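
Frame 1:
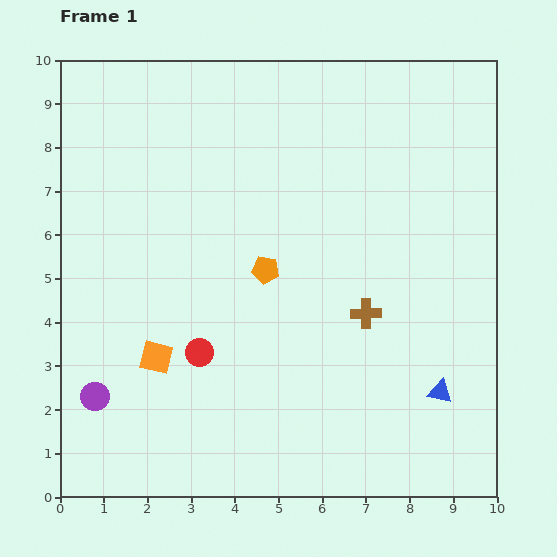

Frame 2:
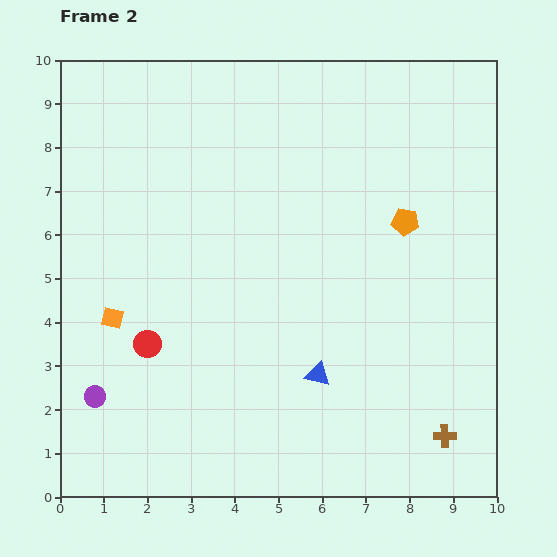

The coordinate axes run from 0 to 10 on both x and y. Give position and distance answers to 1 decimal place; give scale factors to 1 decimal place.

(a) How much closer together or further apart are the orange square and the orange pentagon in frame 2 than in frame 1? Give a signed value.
+3.9

Distance in frame 1: 3.2. Distance in frame 2: 7.1.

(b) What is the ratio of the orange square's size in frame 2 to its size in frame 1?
0.7×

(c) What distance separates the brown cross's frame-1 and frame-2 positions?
3.3

The brown cross moved from (7.0, 4.2) to (8.8, 1.4), a distance of √(1.8² + 2.8²) ≈ 3.3.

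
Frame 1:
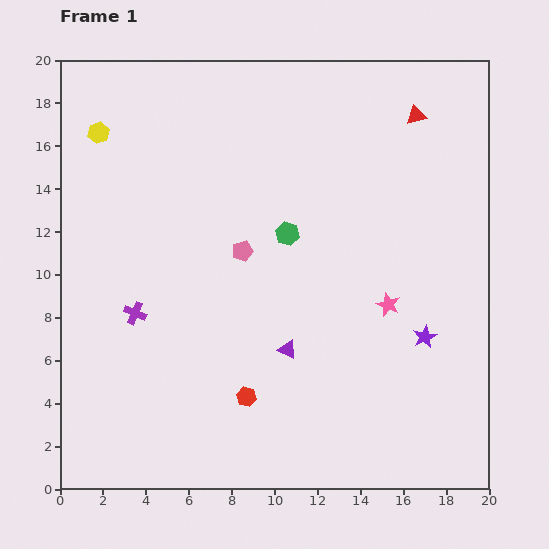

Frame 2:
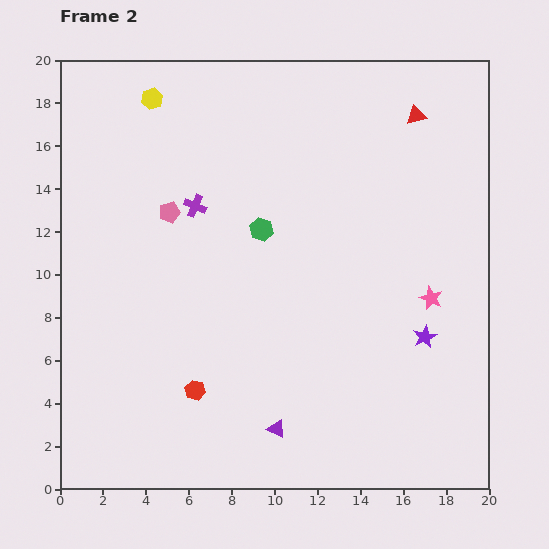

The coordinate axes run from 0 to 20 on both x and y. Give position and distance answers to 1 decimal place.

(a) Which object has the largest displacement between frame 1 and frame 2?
the purple cross

(moved 5.7; next 3.8)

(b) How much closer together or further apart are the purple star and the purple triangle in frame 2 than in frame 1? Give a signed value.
+1.7

Distance in frame 1: 6.4. Distance in frame 2: 8.1.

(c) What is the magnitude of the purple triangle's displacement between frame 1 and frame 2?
3.7

The purple triangle moved from (10.6, 6.5) to (10.1, 2.8), a distance of √(0.5² + 3.7²) ≈ 3.7.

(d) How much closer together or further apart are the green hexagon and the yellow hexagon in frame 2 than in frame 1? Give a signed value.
-2.0

Distance in frame 1: 10.0. Distance in frame 2: 8.0.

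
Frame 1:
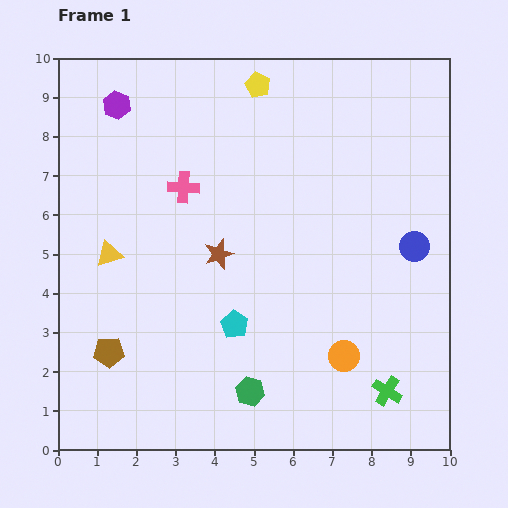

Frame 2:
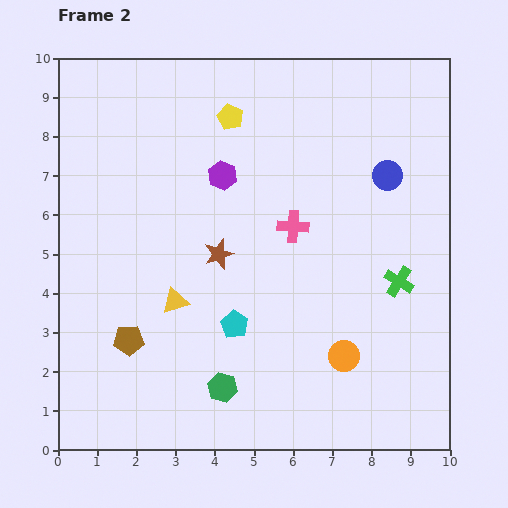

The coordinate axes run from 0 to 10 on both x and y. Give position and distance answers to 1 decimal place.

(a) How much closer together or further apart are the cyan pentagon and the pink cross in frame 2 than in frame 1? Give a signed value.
-0.8

Distance in frame 1: 3.7. Distance in frame 2: 2.9.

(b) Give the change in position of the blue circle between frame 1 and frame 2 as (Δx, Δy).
(-0.7, 1.8)

The blue circle was at (9.1, 5.2) in frame 1 and (8.4, 7.0) in frame 2.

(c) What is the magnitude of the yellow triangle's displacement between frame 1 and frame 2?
2.1

The yellow triangle moved from (1.3, 5.0) to (3.0, 3.8), a distance of √(1.7² + 1.2²) ≈ 2.1.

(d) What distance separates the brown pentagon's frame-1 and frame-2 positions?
0.6

The brown pentagon moved from (1.3, 2.5) to (1.8, 2.8), a distance of √(0.5² + 0.3²) ≈ 0.6.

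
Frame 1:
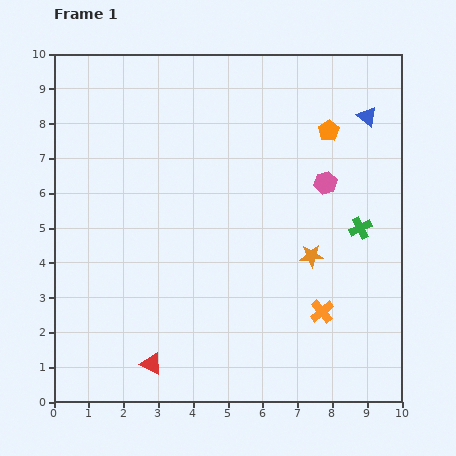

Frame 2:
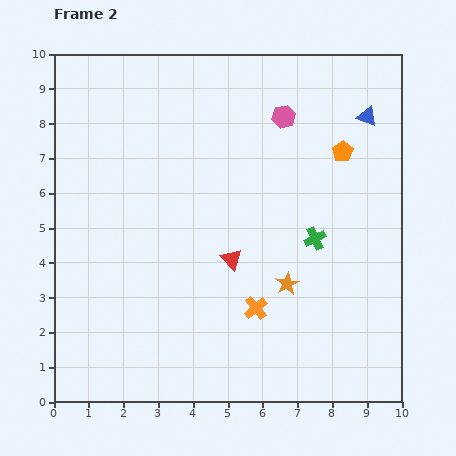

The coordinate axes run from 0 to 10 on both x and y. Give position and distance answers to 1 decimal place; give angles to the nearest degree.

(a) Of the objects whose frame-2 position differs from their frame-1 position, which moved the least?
the orange pentagon

(moved 0.7)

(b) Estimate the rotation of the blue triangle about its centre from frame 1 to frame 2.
18° counter-clockwise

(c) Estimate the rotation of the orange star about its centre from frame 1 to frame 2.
25° counter-clockwise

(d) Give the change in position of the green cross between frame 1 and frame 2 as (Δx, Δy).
(-1.3, -0.3)

The green cross was at (8.8, 5.0) in frame 1 and (7.5, 4.7) in frame 2.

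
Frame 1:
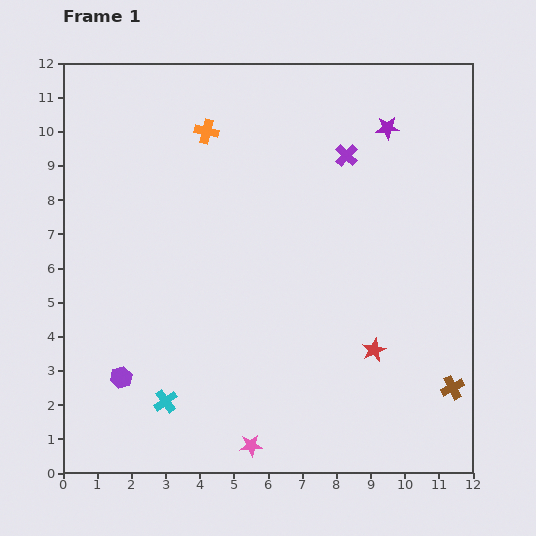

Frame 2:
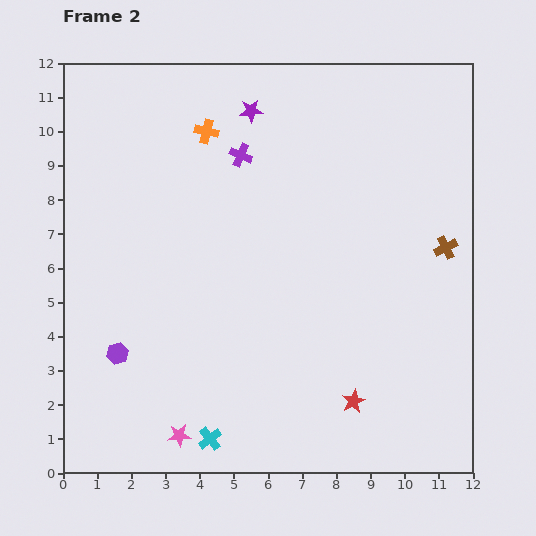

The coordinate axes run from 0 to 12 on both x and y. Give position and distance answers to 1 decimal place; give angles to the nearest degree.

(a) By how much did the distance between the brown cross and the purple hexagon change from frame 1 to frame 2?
+0.4

Distance in frame 1: 9.7. Distance in frame 2: 10.1.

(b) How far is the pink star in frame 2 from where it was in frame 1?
2.1

The pink star moved from (5.5, 0.8) to (3.4, 1.1), a distance of √(2.1² + 0.3²) ≈ 2.1.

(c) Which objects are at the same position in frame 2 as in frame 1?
the orange cross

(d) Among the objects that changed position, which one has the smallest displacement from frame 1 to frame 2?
the purple hexagon

(moved 0.7)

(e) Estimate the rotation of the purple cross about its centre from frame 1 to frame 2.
20° counter-clockwise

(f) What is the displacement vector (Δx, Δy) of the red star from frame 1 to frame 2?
(-0.6, -1.5)

The red star was at (9.1, 3.6) in frame 1 and (8.5, 2.1) in frame 2.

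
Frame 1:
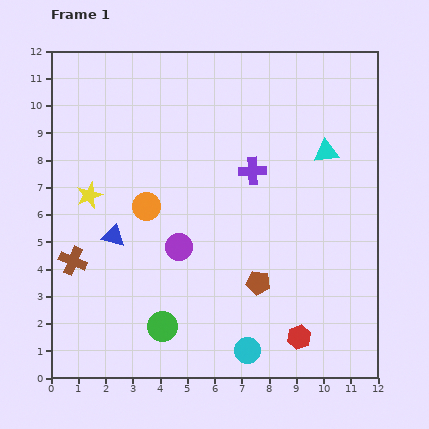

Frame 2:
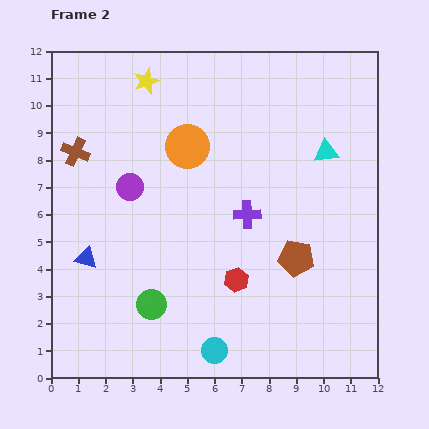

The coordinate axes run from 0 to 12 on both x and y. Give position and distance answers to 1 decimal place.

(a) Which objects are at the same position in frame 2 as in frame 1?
the cyan triangle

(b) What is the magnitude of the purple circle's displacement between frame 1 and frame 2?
2.8

The purple circle moved from (4.7, 4.8) to (2.9, 7.0), a distance of √(1.8² + 2.2²) ≈ 2.8.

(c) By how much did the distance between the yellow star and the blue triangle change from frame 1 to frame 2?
+5.2

Distance in frame 1: 1.7. Distance in frame 2: 6.9.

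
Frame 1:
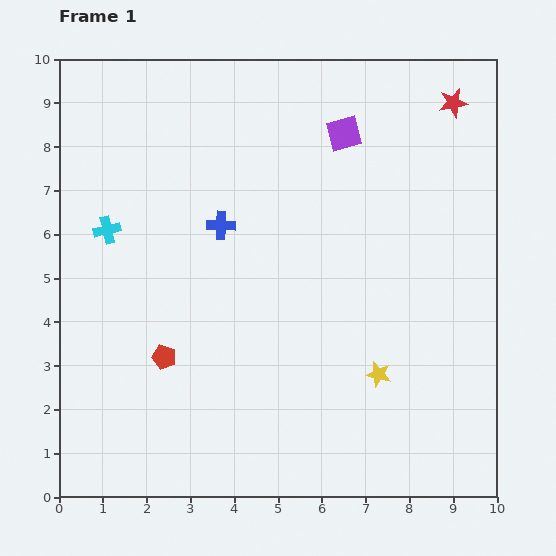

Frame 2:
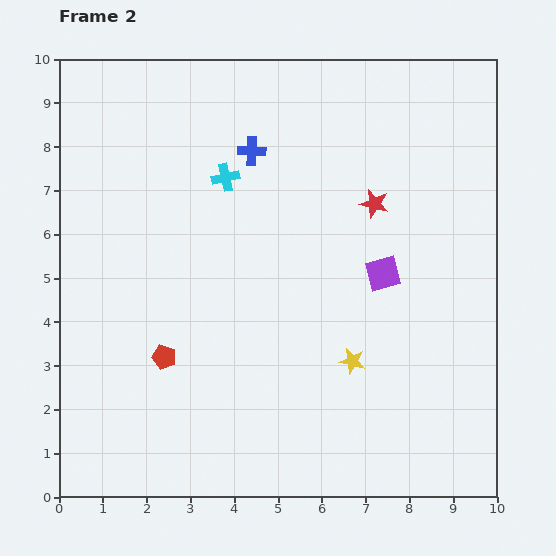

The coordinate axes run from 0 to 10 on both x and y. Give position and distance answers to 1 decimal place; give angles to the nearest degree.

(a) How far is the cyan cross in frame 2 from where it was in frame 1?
3.0

The cyan cross moved from (1.1, 6.1) to (3.8, 7.3), a distance of √(2.7² + 1.2²) ≈ 3.0.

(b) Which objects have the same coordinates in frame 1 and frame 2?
the red pentagon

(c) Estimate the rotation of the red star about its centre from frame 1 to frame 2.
25° clockwise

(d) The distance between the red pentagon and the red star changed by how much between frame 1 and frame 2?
-2.9

Distance in frame 1: 8.8. Distance in frame 2: 5.9.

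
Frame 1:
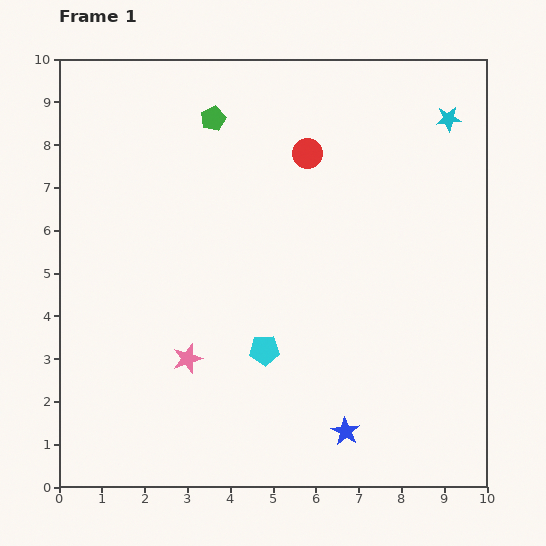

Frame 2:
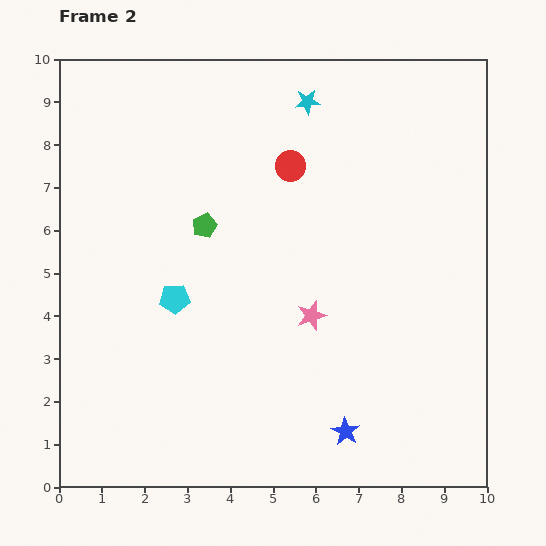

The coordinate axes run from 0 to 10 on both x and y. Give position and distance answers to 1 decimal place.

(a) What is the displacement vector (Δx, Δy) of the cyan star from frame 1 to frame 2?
(-3.3, 0.4)

The cyan star was at (9.1, 8.6) in frame 1 and (5.8, 9.0) in frame 2.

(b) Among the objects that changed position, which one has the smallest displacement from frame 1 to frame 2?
the red circle

(moved 0.5)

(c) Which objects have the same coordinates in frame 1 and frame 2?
the blue star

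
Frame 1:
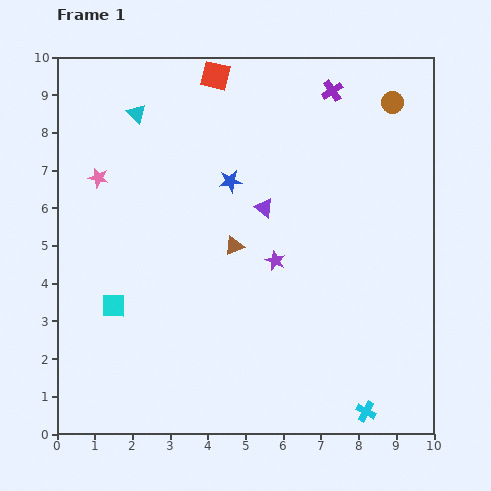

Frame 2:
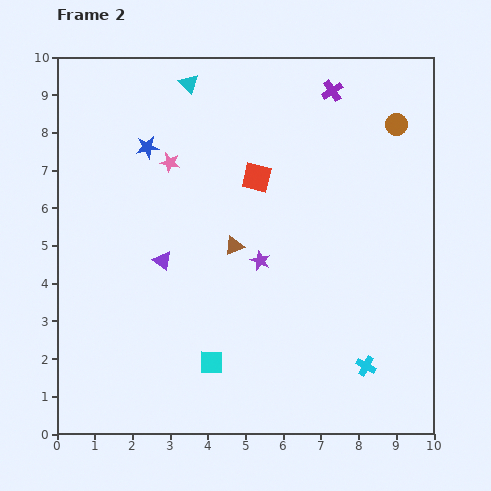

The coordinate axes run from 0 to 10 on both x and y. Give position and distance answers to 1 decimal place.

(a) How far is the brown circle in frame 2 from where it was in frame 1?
0.6

The brown circle moved from (8.9, 8.8) to (9.0, 8.2), a distance of √(0.1² + 0.6²) ≈ 0.6.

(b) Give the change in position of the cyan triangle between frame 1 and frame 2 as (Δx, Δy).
(1.4, 0.8)

The cyan triangle was at (2.1, 8.5) in frame 1 and (3.5, 9.3) in frame 2.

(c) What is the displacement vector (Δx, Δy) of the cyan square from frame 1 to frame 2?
(2.6, -1.5)

The cyan square was at (1.5, 3.4) in frame 1 and (4.1, 1.9) in frame 2.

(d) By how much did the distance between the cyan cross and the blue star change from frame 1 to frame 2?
+1.1

Distance in frame 1: 7.1. Distance in frame 2: 8.2.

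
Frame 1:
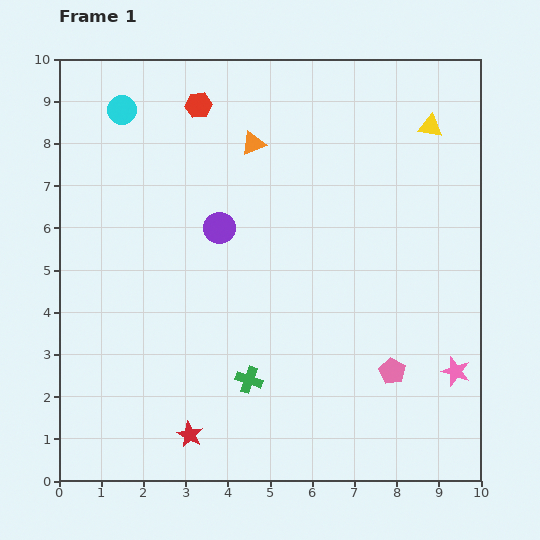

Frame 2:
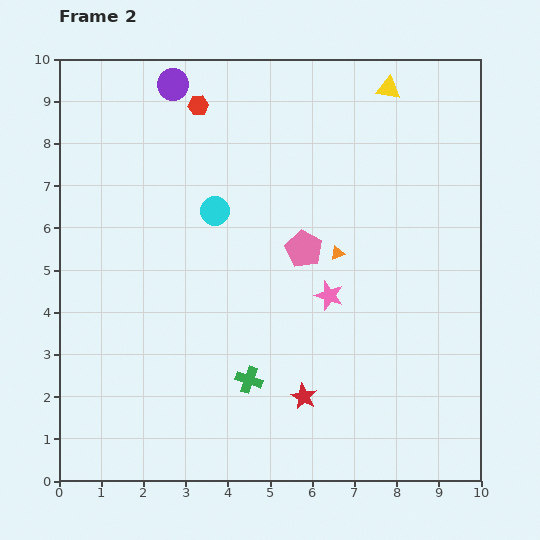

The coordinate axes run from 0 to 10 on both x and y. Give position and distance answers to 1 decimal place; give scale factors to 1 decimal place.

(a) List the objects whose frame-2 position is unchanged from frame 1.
the red hexagon, the green cross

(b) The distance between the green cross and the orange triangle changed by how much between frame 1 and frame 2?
-1.9

Distance in frame 1: 5.6. Distance in frame 2: 3.7.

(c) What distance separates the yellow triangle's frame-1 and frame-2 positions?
1.3

The yellow triangle moved from (8.8, 8.4) to (7.8, 9.3), a distance of √(1.0² + 0.9²) ≈ 1.3.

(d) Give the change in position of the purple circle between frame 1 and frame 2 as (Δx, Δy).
(-1.1, 3.4)

The purple circle was at (3.8, 6.0) in frame 1 and (2.7, 9.4) in frame 2.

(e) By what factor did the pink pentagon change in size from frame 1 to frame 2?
1.4×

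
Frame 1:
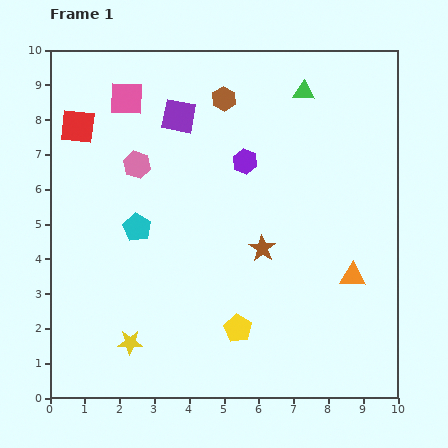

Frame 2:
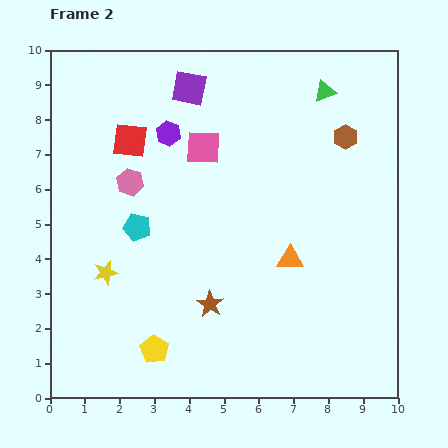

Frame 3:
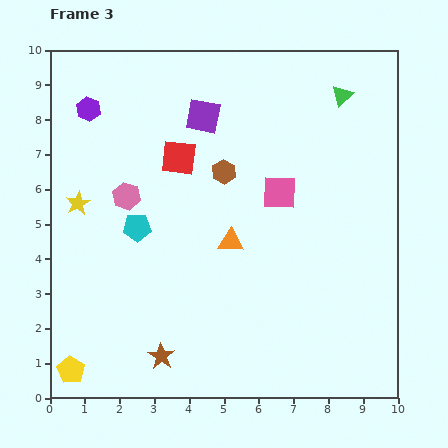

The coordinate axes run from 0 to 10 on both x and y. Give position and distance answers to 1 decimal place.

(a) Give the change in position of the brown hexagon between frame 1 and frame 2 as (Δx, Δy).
(3.5, -1.1)

The brown hexagon was at (5.0, 8.6) in frame 1 and (8.5, 7.5) in frame 2.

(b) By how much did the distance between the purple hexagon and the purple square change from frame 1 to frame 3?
+1.0

Distance in frame 1: 2.3. Distance in frame 3: 3.3.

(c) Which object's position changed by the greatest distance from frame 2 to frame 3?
the brown hexagon

(moved 3.6; next 2.6)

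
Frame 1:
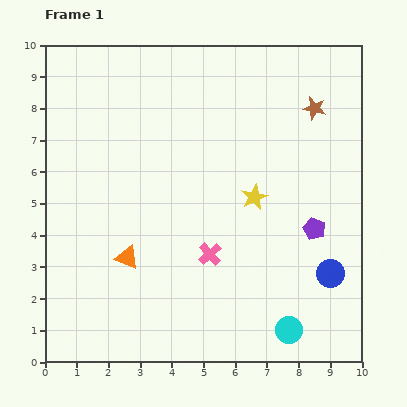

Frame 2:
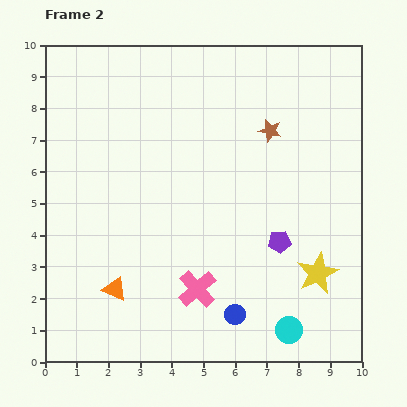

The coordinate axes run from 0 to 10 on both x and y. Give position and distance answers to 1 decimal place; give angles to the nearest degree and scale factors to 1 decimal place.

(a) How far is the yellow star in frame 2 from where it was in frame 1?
3.1

The yellow star moved from (6.6, 5.2) to (8.6, 2.8), a distance of √(2.0² + 2.4²) ≈ 3.1.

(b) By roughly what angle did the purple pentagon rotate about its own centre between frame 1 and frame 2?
28° counter-clockwise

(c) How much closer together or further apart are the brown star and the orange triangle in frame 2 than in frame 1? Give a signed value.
-0.5

Distance in frame 1: 7.5. Distance in frame 2: 7.0.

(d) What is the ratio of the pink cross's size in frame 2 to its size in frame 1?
1.7×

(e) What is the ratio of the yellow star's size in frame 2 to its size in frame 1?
1.6×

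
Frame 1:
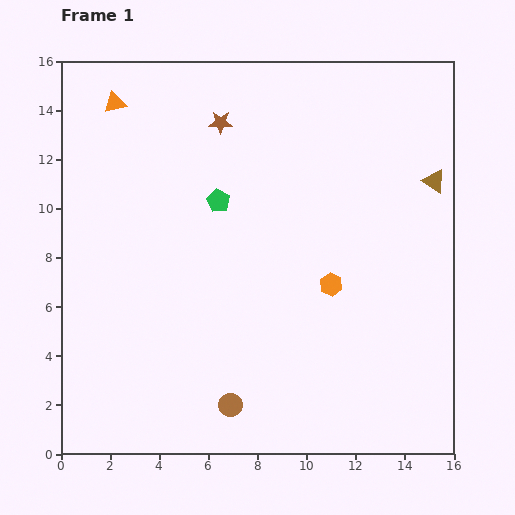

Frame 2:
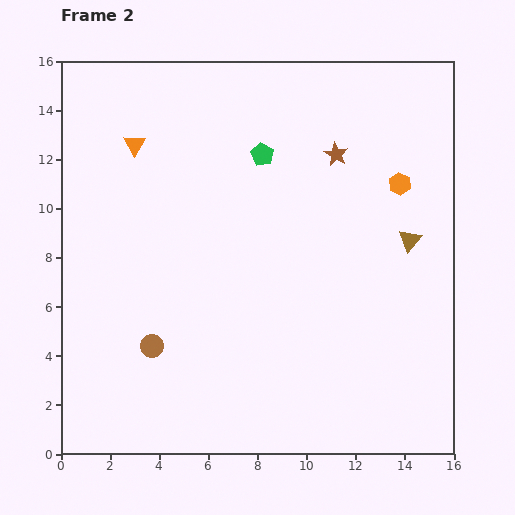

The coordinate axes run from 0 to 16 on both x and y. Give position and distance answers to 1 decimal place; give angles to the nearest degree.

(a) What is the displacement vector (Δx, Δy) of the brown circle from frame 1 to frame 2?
(-3.2, 2.4)

The brown circle was at (6.9, 2.0) in frame 1 and (3.7, 4.4) in frame 2.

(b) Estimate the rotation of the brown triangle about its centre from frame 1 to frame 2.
37° clockwise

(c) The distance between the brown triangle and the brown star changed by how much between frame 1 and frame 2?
-4.4

Distance in frame 1: 9.0. Distance in frame 2: 4.6.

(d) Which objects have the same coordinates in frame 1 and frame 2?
none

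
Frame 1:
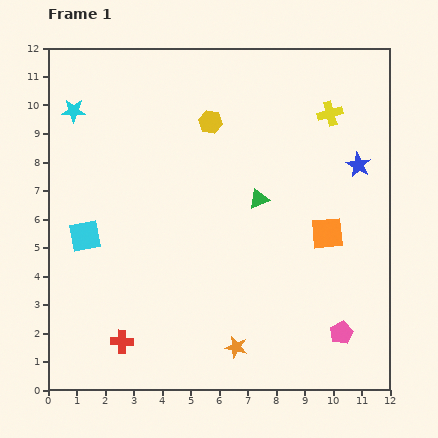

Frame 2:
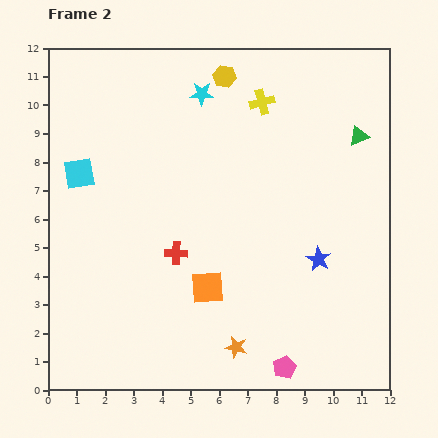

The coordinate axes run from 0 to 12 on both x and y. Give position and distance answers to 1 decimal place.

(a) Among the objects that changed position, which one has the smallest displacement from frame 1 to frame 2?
the yellow hexagon

(moved 1.7)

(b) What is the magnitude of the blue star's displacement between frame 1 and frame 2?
3.6

The blue star moved from (10.9, 7.9) to (9.5, 4.6), a distance of √(1.4² + 3.3²) ≈ 3.6.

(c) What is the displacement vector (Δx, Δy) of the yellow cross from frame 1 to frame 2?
(-2.4, 0.4)

The yellow cross was at (9.9, 9.7) in frame 1 and (7.5, 10.1) in frame 2.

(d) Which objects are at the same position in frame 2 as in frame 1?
the orange star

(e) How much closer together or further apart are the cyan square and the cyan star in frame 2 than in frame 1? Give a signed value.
+0.7

Distance in frame 1: 4.4. Distance in frame 2: 5.1.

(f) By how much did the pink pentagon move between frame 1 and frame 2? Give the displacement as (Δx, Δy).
(-2.0, -1.2)

The pink pentagon was at (10.3, 2.0) in frame 1 and (8.3, 0.8) in frame 2.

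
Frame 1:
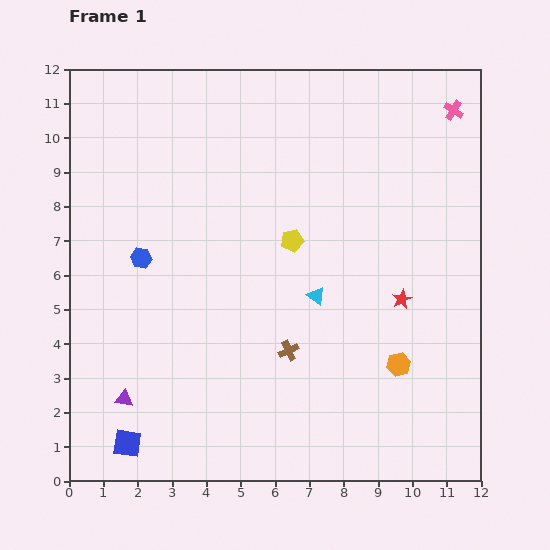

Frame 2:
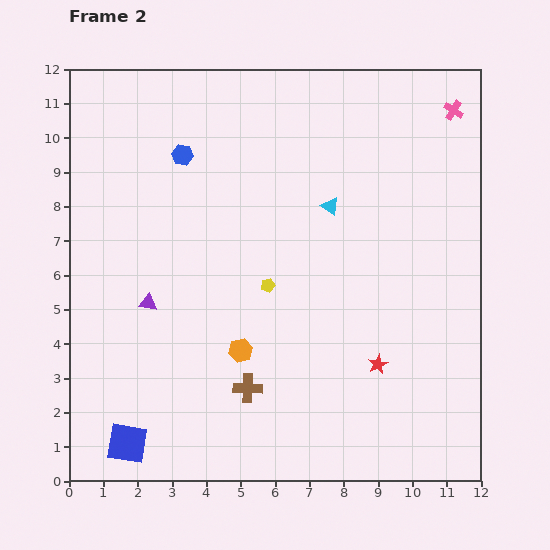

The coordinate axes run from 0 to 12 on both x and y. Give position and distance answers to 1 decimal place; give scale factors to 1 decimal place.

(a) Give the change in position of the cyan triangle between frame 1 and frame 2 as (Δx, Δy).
(0.4, 2.6)

The cyan triangle was at (7.2, 5.4) in frame 1 and (7.6, 8.0) in frame 2.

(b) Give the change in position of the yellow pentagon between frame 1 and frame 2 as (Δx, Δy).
(-0.7, -1.3)

The yellow pentagon was at (6.5, 7.0) in frame 1 and (5.8, 5.7) in frame 2.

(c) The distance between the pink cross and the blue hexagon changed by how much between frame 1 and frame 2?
-2.1

Distance in frame 1: 10.1. Distance in frame 2: 8.0.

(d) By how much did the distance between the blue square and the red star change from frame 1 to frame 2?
-1.3

Distance in frame 1: 9.0. Distance in frame 2: 7.7.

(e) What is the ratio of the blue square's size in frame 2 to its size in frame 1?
1.4×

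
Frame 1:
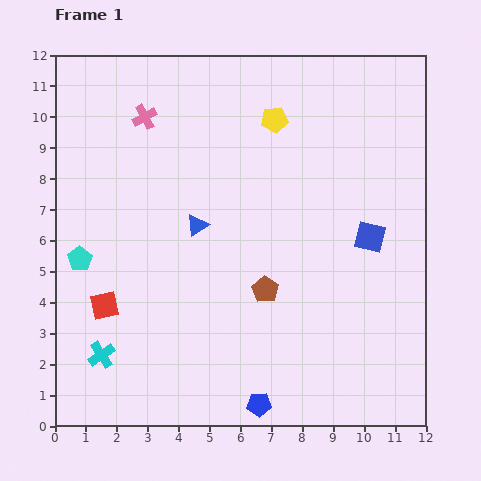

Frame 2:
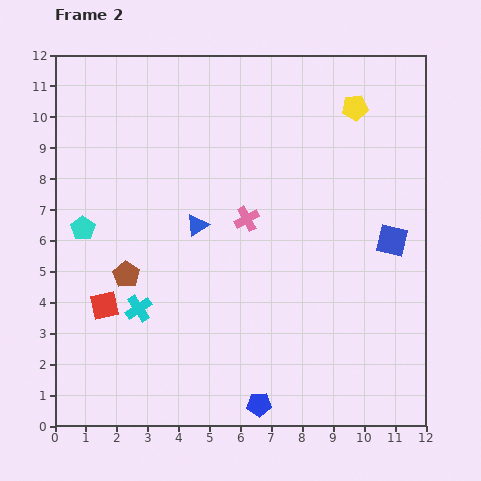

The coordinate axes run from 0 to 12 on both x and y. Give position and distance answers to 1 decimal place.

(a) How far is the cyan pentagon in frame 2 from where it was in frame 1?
1.0

The cyan pentagon moved from (0.8, 5.4) to (0.9, 6.4), a distance of √(0.1² + 1.0²) ≈ 1.0.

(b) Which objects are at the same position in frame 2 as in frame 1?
the red square, the blue pentagon, the blue triangle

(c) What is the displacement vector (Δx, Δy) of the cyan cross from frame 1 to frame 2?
(1.2, 1.5)

The cyan cross was at (1.5, 2.3) in frame 1 and (2.7, 3.8) in frame 2.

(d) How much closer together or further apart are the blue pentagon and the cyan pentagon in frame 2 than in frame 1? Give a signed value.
+0.6

Distance in frame 1: 7.5. Distance in frame 2: 8.1.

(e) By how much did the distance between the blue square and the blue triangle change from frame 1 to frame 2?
+0.7

Distance in frame 1: 5.6. Distance in frame 2: 6.3.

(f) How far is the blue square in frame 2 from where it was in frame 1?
0.7

The blue square moved from (10.2, 6.1) to (10.9, 6.0), a distance of √(0.7² + 0.1²) ≈ 0.7.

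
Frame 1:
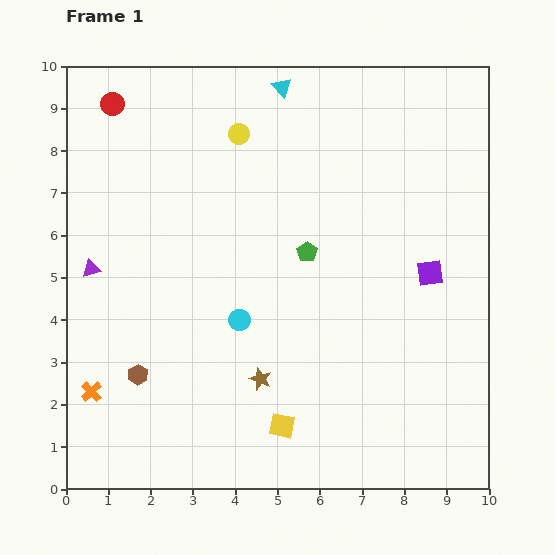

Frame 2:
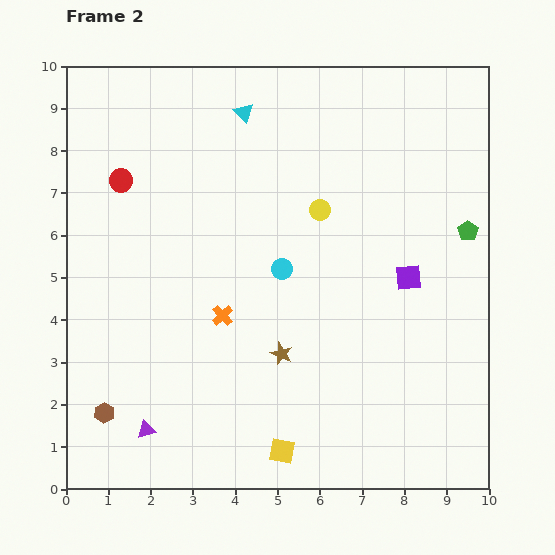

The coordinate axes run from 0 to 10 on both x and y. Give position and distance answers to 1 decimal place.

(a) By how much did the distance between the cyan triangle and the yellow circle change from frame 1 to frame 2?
+1.4

Distance in frame 1: 1.5. Distance in frame 2: 2.9.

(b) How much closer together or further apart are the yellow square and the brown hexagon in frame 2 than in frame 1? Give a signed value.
+0.7

Distance in frame 1: 3.6. Distance in frame 2: 4.3.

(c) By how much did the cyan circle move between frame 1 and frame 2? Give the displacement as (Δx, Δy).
(1.0, 1.2)

The cyan circle was at (4.1, 4.0) in frame 1 and (5.1, 5.2) in frame 2.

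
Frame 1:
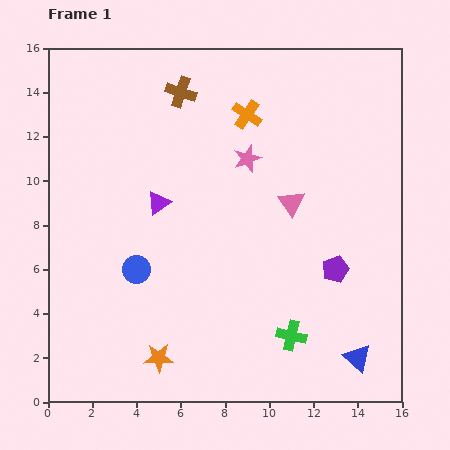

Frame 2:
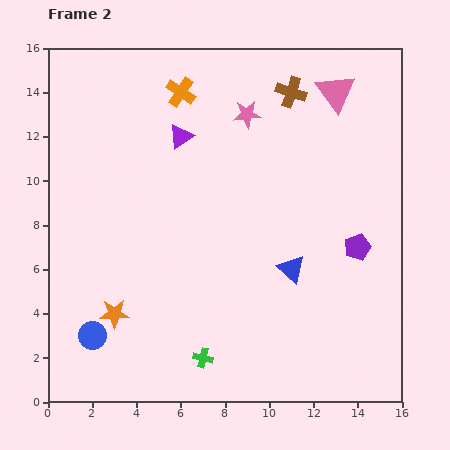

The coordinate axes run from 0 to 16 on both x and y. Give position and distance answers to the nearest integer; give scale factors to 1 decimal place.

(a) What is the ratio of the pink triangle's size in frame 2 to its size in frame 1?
1.5×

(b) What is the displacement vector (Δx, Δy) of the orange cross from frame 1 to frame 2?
(-3, 1)

The orange cross was at (9, 13) in frame 1 and (6, 14) in frame 2.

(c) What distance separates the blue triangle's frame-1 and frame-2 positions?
5

The blue triangle moved from (14, 2) to (11, 6), a distance of √(3² + 4²) ≈ 5.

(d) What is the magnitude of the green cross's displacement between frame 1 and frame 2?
4

The green cross moved from (11, 3) to (7, 2), a distance of √(4² + 1²) ≈ 4.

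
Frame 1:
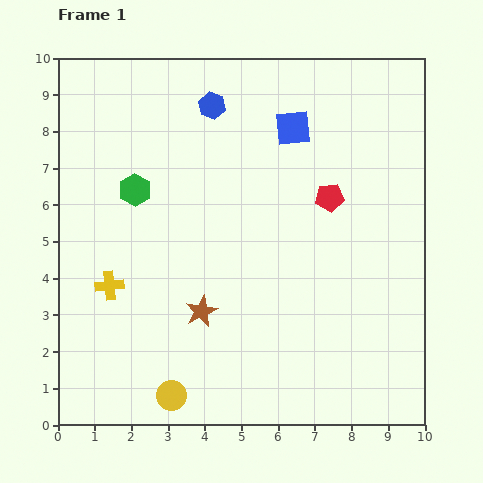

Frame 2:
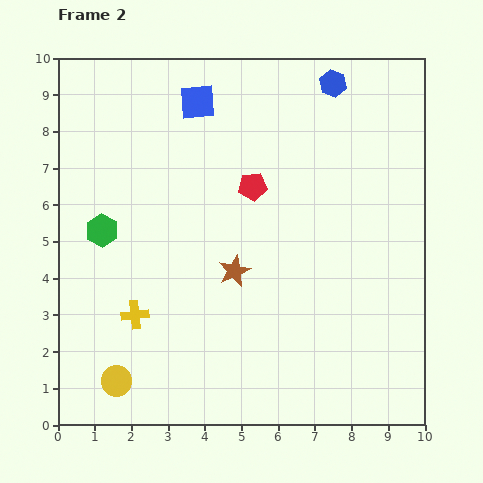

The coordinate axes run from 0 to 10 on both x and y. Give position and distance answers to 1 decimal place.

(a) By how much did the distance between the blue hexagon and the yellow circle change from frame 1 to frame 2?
+2.0

Distance in frame 1: 8.0. Distance in frame 2: 10.0.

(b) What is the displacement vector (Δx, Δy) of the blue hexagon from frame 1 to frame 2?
(3.3, 0.6)

The blue hexagon was at (4.2, 8.7) in frame 1 and (7.5, 9.3) in frame 2.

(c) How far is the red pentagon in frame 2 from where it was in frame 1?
2.1

The red pentagon moved from (7.4, 6.2) to (5.3, 6.5), a distance of √(2.1² + 0.3²) ≈ 2.1.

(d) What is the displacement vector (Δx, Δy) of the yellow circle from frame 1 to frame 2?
(-1.5, 0.4)

The yellow circle was at (3.1, 0.8) in frame 1 and (1.6, 1.2) in frame 2.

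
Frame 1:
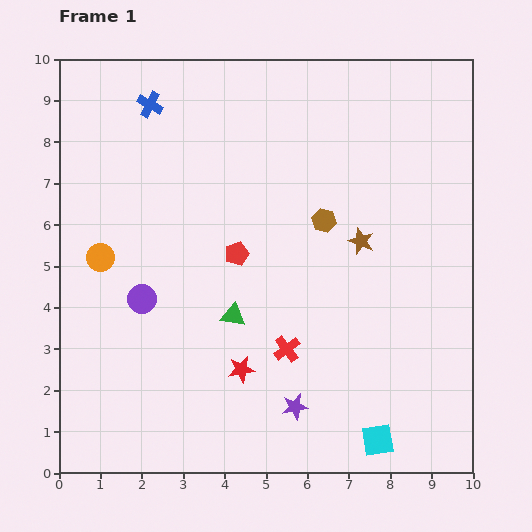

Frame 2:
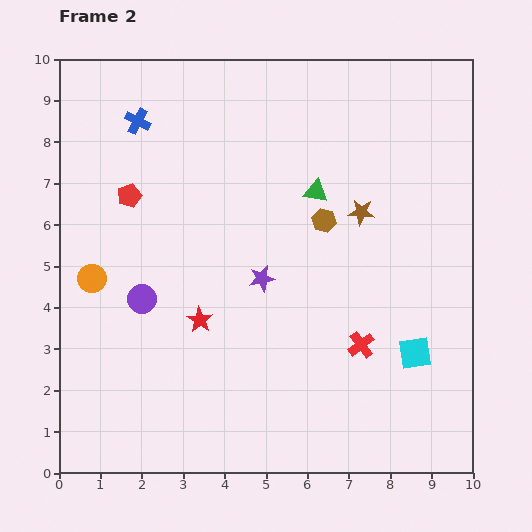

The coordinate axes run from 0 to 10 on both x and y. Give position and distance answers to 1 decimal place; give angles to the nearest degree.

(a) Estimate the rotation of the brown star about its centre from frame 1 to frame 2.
16° counter-clockwise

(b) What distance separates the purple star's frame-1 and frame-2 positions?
3.2

The purple star moved from (5.7, 1.6) to (4.9, 4.7), a distance of √(0.8² + 3.1²) ≈ 3.2.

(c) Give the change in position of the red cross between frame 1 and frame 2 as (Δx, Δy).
(1.8, 0.1)

The red cross was at (5.5, 3.0) in frame 1 and (7.3, 3.1) in frame 2.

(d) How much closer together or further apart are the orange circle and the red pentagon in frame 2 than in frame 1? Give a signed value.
-1.1

Distance in frame 1: 3.3. Distance in frame 2: 2.2.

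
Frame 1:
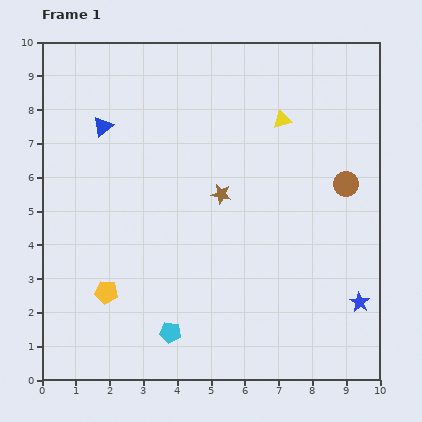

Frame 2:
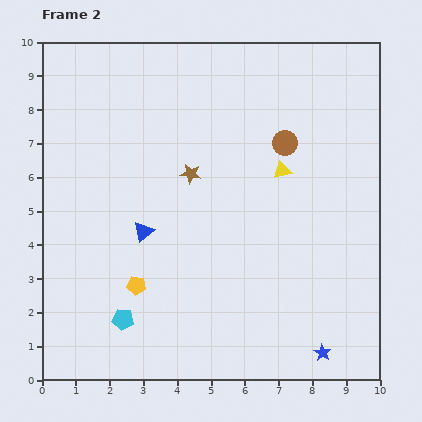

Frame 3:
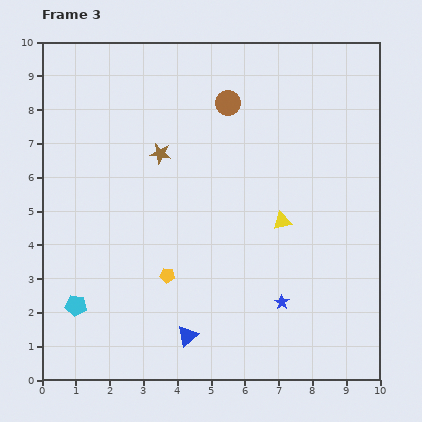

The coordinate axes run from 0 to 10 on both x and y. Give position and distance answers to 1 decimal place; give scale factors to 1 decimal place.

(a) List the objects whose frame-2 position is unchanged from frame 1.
none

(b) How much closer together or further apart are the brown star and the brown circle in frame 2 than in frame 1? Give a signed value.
-0.8

Distance in frame 1: 3.7. Distance in frame 2: 2.9.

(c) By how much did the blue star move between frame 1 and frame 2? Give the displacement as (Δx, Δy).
(-1.1, -1.5)

The blue star was at (9.4, 2.3) in frame 1 and (8.3, 0.8) in frame 2.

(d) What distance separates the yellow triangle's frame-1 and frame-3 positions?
3.0

The yellow triangle moved from (7.1, 7.7) to (7.1, 4.7), a distance of √(0.0² + 3.0²) ≈ 3.0.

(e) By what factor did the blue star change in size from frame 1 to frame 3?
0.7×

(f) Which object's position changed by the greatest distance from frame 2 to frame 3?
the blue triangle

(moved 3.4; next 2.1)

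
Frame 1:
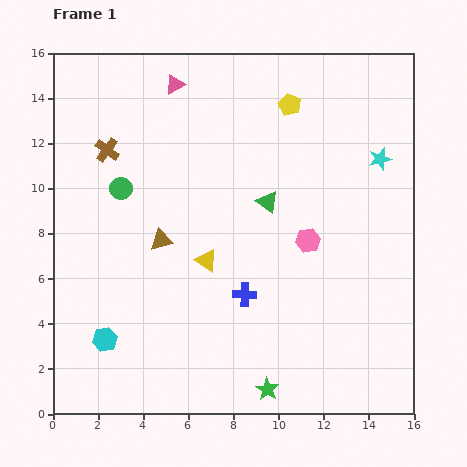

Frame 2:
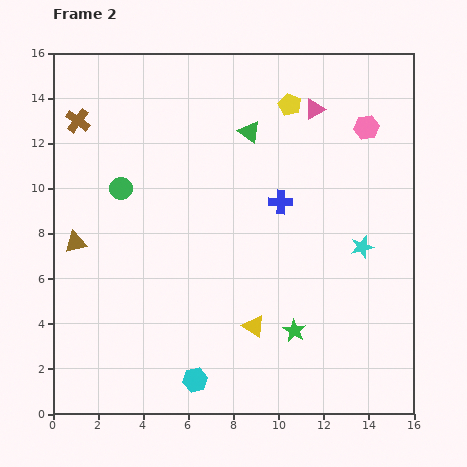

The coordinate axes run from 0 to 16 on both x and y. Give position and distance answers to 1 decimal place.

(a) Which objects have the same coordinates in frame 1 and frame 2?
the green circle, the yellow pentagon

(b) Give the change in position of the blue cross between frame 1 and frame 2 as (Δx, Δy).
(1.6, 4.1)

The blue cross was at (8.5, 5.3) in frame 1 and (10.1, 9.4) in frame 2.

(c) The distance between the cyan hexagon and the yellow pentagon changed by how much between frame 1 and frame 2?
-0.3

Distance in frame 1: 13.2. Distance in frame 2: 12.9.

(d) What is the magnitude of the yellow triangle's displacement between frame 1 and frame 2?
3.6

The yellow triangle moved from (6.8, 6.8) to (8.9, 3.9), a distance of √(2.1² + 2.9²) ≈ 3.6.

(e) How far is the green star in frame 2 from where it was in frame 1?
2.9

The green star moved from (9.5, 1.1) to (10.7, 3.7), a distance of √(1.2² + 2.6²) ≈ 2.9.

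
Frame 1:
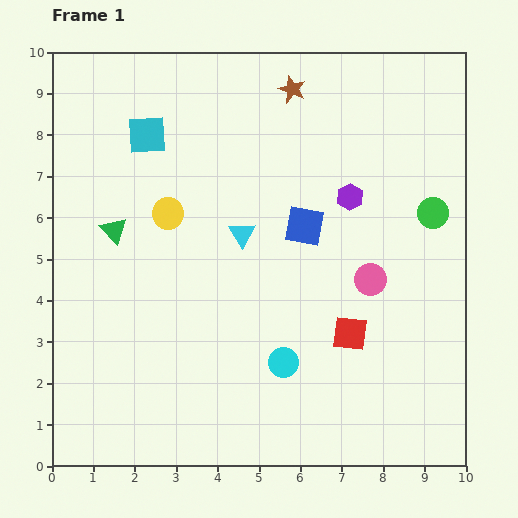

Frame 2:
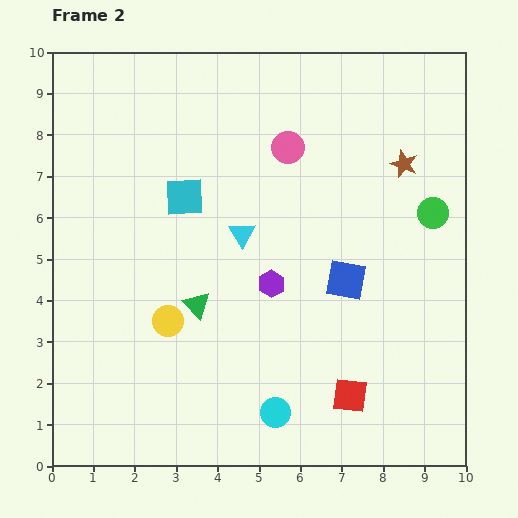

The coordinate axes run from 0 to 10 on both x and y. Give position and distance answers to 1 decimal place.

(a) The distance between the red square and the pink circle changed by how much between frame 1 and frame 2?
+4.8

Distance in frame 1: 1.4. Distance in frame 2: 6.2.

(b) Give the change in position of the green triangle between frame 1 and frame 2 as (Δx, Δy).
(2.0, -1.8)

The green triangle was at (1.5, 5.7) in frame 1 and (3.5, 3.9) in frame 2.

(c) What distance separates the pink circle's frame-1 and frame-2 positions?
3.8

The pink circle moved from (7.7, 4.5) to (5.7, 7.7), a distance of √(2.0² + 3.2²) ≈ 3.8.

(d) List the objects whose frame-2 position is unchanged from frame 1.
the cyan triangle, the green circle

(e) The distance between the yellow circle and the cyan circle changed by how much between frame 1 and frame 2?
-1.2

Distance in frame 1: 4.6. Distance in frame 2: 3.4.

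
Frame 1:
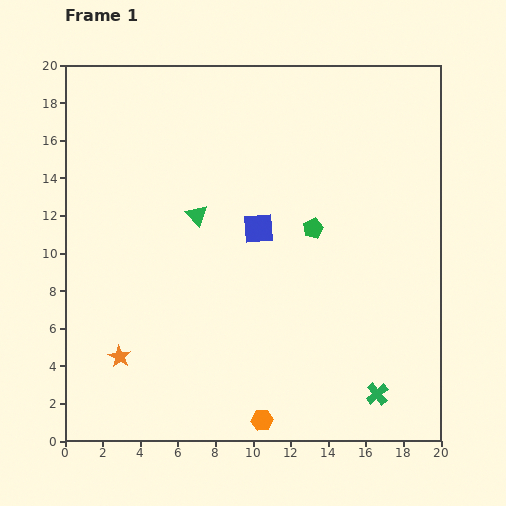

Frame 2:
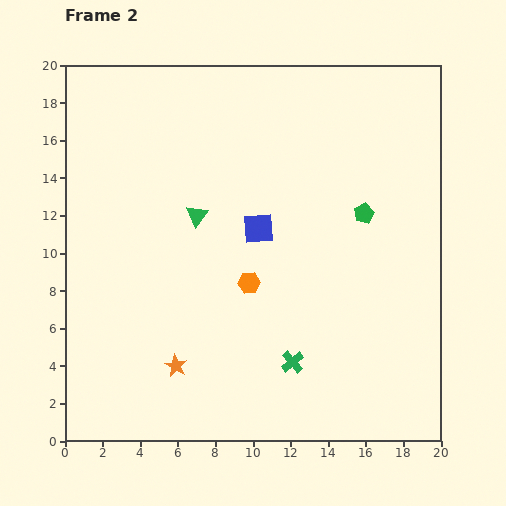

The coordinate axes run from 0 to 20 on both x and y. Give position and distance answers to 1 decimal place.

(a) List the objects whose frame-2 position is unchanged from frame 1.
the green triangle, the blue square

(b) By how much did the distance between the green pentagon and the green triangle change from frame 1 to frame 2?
+2.7

Distance in frame 1: 6.2. Distance in frame 2: 8.9.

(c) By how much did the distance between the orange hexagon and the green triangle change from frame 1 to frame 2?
-6.8

Distance in frame 1: 11.4. Distance in frame 2: 4.6.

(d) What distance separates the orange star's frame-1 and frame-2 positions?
3.0

The orange star moved from (2.9, 4.5) to (5.9, 4.0), a distance of √(3.0² + 0.5²) ≈ 3.0.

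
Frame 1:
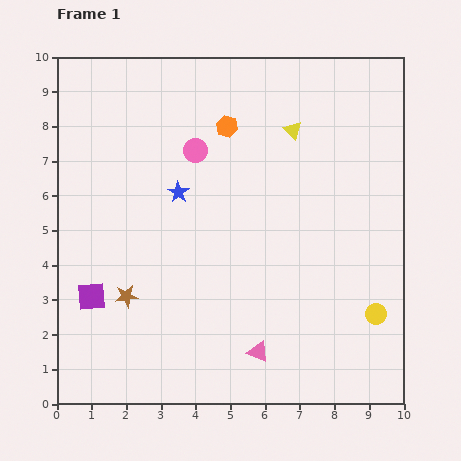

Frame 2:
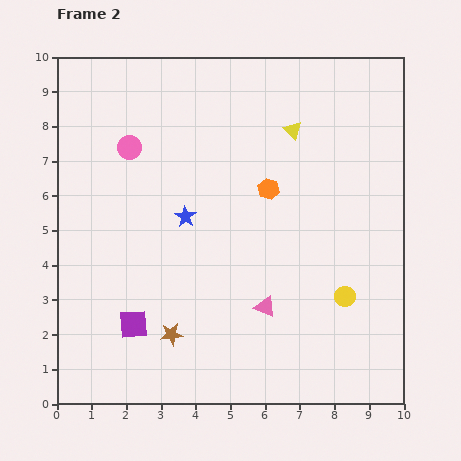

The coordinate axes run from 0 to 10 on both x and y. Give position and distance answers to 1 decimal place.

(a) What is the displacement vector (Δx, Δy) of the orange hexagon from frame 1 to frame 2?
(1.2, -1.8)

The orange hexagon was at (4.9, 8.0) in frame 1 and (6.1, 6.2) in frame 2.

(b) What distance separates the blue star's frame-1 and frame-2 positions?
0.7

The blue star moved from (3.5, 6.1) to (3.7, 5.4), a distance of √(0.2² + 0.7²) ≈ 0.7.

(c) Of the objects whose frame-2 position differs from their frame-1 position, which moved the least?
the blue star

(moved 0.7)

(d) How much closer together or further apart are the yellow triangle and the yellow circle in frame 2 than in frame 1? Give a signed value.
-0.8

Distance in frame 1: 5.8. Distance in frame 2: 5.0.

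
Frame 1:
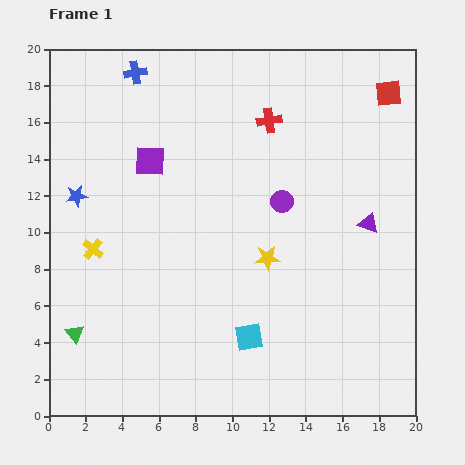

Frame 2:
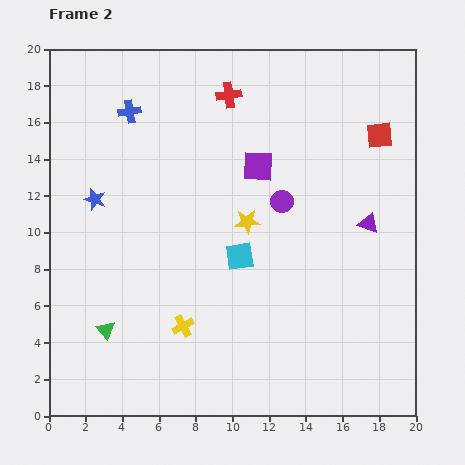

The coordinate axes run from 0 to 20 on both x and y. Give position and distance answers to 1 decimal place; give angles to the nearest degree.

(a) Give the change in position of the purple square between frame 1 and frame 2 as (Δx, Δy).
(5.9, -0.3)

The purple square was at (5.5, 13.9) in frame 1 and (11.4, 13.6) in frame 2.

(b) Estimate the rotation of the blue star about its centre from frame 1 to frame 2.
26° clockwise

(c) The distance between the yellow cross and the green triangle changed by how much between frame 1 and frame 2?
-0.5

Distance in frame 1: 4.7. Distance in frame 2: 4.2.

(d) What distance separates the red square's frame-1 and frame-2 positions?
2.4

The red square moved from (18.5, 17.6) to (18.0, 15.3), a distance of √(0.5² + 2.3²) ≈ 2.4.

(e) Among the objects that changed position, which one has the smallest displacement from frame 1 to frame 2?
the blue star

(moved 1.0)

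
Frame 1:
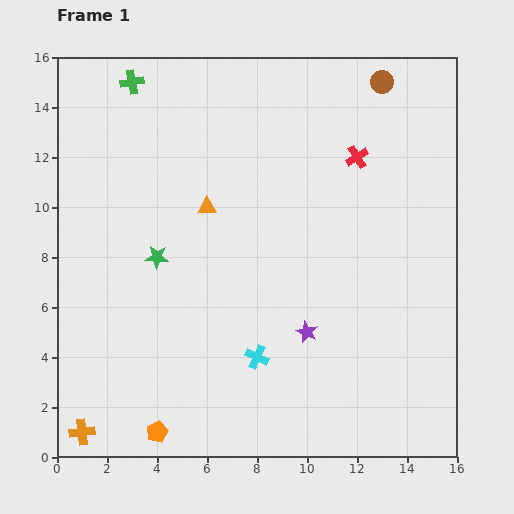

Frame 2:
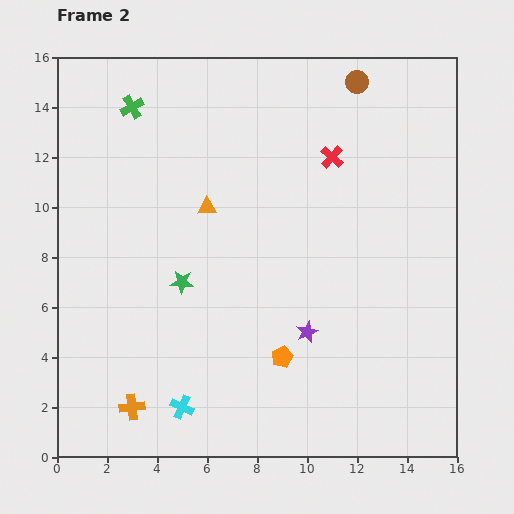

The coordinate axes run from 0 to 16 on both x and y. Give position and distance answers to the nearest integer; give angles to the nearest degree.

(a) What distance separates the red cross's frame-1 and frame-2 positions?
1

The red cross moved from (12, 12) to (11, 12), a distance of √(1² + 0²) ≈ 1.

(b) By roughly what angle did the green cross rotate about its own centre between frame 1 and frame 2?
18° counter-clockwise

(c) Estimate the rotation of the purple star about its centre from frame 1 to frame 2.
25° clockwise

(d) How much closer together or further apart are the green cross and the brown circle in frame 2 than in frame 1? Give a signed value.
-1

Distance in frame 1: 10. Distance in frame 2: 9.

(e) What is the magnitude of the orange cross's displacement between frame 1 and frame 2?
2

The orange cross moved from (1, 1) to (3, 2), a distance of √(2² + 1²) ≈ 2.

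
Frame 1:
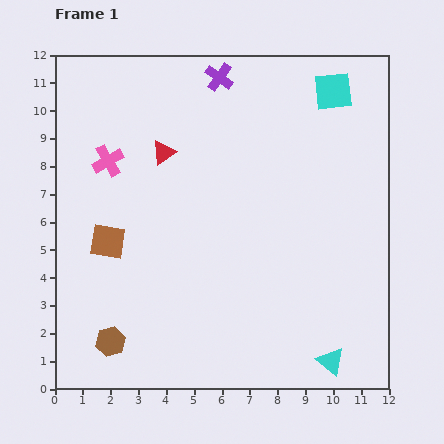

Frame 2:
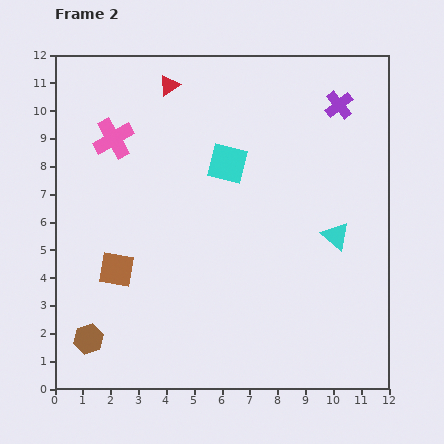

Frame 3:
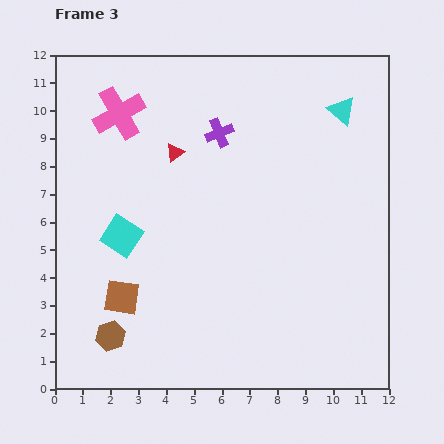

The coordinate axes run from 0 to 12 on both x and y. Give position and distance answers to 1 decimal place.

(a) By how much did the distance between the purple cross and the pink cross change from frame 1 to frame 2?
+3.2

Distance in frame 1: 5.0. Distance in frame 2: 8.2.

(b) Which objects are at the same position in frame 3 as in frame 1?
none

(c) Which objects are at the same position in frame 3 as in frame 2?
none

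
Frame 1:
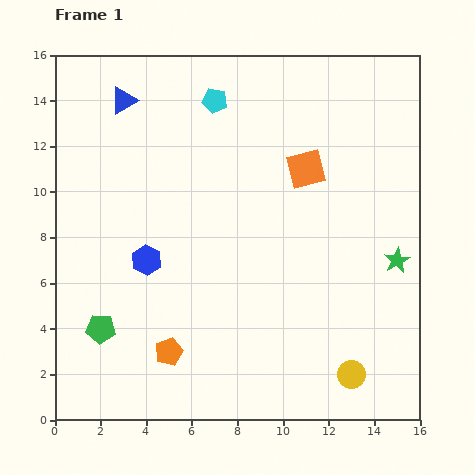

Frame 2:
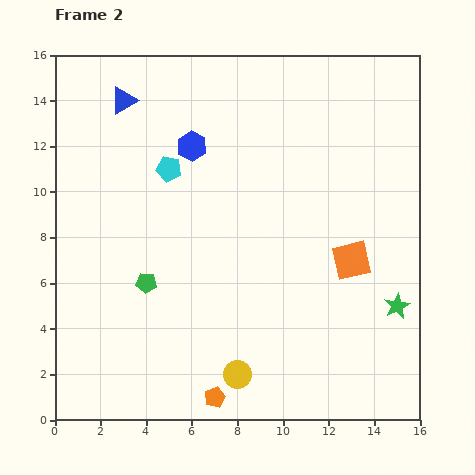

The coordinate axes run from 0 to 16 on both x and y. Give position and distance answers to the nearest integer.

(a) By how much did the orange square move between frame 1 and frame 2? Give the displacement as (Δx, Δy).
(2, -4)

The orange square was at (11, 11) in frame 1 and (13, 7) in frame 2.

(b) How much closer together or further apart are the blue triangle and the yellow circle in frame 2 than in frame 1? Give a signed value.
-3

Distance in frame 1: 16. Distance in frame 2: 13.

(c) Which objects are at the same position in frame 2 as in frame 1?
the blue triangle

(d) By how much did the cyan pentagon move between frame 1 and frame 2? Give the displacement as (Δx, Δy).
(-2, -3)

The cyan pentagon was at (7, 14) in frame 1 and (5, 11) in frame 2.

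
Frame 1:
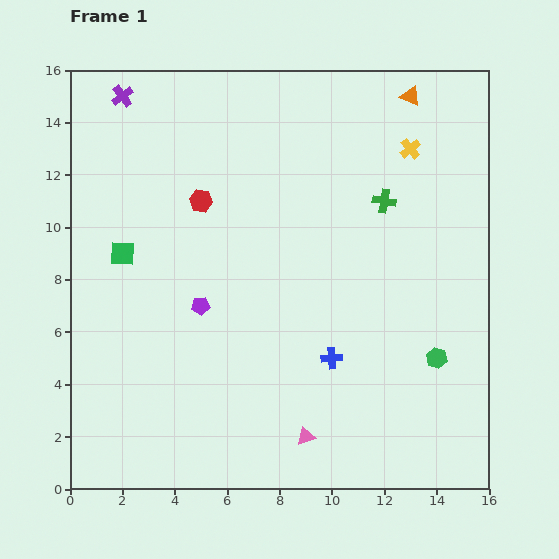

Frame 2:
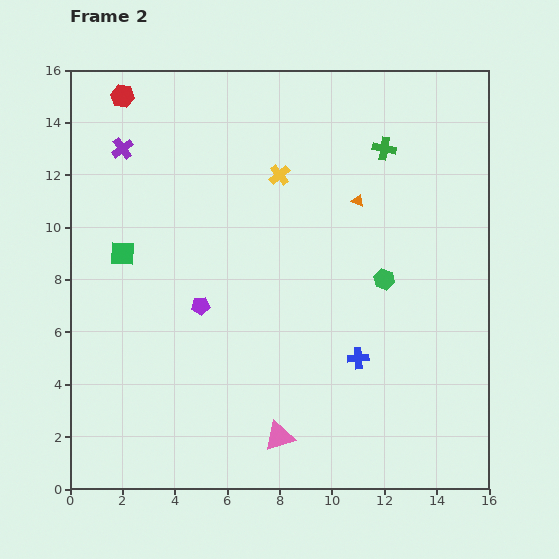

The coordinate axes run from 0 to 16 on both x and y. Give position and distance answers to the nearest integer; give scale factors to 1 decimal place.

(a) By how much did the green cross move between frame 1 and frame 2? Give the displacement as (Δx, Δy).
(0, 2)

The green cross was at (12, 11) in frame 1 and (12, 13) in frame 2.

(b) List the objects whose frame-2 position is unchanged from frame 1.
the green square, the purple pentagon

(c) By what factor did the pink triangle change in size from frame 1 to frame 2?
1.7×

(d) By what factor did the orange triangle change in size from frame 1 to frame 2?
0.6×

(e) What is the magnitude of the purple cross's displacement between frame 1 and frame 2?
2

The purple cross moved from (2, 15) to (2, 13), a distance of √(0² + 2²) ≈ 2.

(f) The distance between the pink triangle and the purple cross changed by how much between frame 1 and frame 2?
-2

Distance in frame 1: 15. Distance in frame 2: 13.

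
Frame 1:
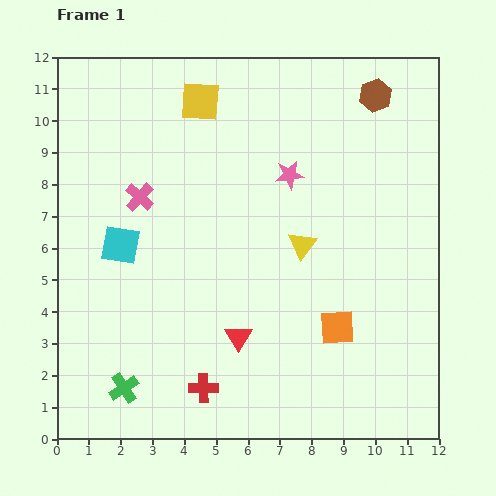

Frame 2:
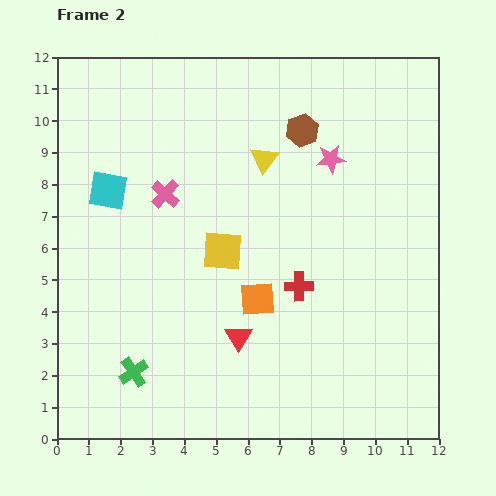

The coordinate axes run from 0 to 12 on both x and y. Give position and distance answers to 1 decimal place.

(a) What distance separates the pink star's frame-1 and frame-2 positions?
1.4

The pink star moved from (7.3, 8.3) to (8.6, 8.8), a distance of √(1.3² + 0.5²) ≈ 1.4.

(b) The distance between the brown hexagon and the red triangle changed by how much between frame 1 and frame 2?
-1.9

Distance in frame 1: 8.7. Distance in frame 2: 6.8.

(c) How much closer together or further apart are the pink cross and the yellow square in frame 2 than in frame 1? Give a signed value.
-1.1

Distance in frame 1: 3.6. Distance in frame 2: 2.5.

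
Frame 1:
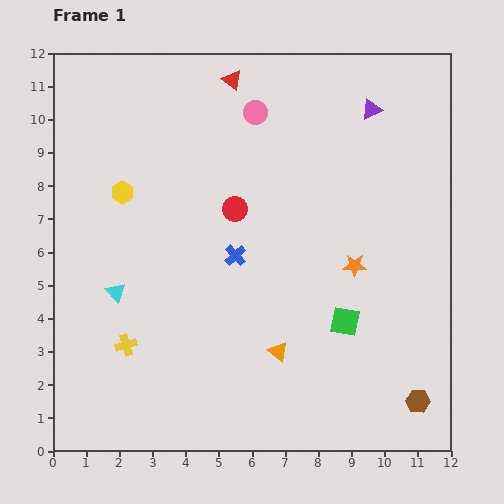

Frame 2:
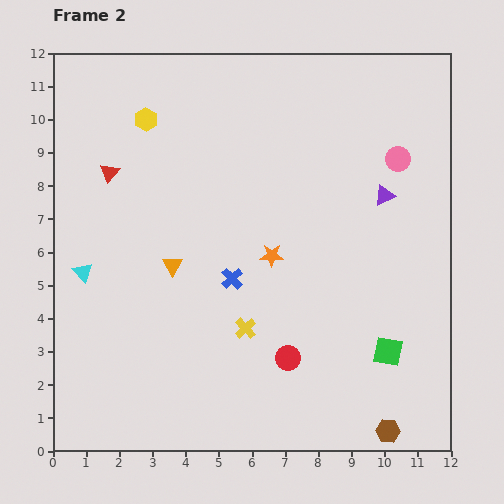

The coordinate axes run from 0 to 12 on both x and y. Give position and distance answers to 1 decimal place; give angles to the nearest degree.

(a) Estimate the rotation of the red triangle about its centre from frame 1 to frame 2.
32° clockwise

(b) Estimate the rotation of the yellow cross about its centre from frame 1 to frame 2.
26° counter-clockwise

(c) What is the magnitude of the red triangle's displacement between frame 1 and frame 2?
4.6

The red triangle moved from (5.4, 11.2) to (1.7, 8.4), a distance of √(3.7² + 2.8²) ≈ 4.6.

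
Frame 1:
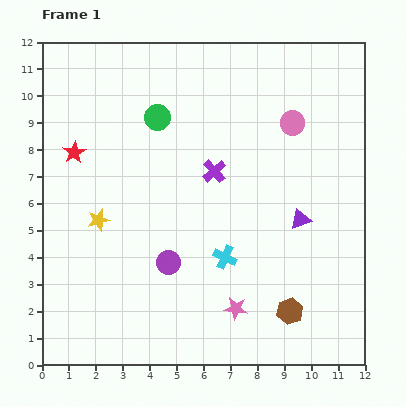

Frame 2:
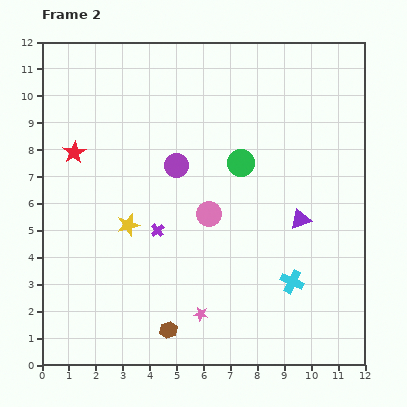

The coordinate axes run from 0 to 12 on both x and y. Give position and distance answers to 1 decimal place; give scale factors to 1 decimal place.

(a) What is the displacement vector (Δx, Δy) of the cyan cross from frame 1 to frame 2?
(2.5, -0.9)

The cyan cross was at (6.8, 4.0) in frame 1 and (9.3, 3.1) in frame 2.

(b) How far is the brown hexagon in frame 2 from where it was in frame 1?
4.6

The brown hexagon moved from (9.2, 2.0) to (4.7, 1.3), a distance of √(4.5² + 0.7²) ≈ 4.6.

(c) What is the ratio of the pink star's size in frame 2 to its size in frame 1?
0.6×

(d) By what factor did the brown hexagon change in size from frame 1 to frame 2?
0.7×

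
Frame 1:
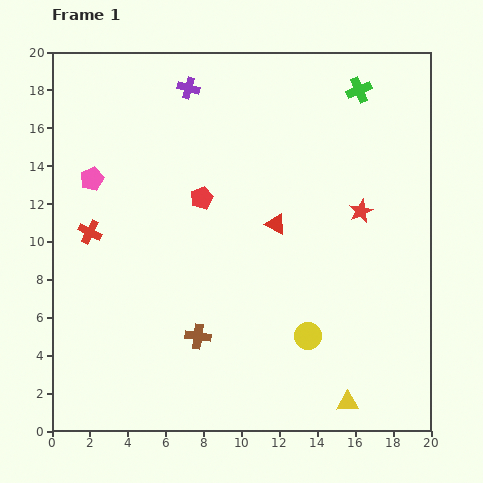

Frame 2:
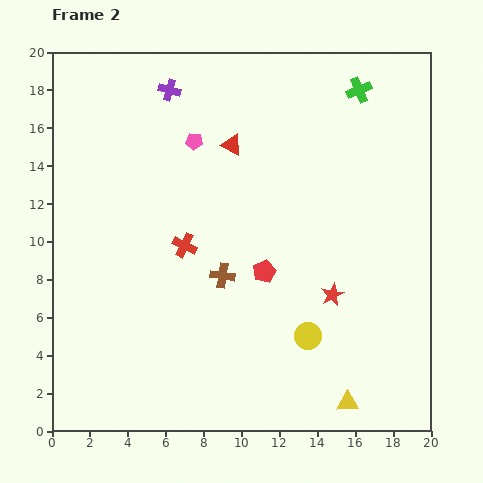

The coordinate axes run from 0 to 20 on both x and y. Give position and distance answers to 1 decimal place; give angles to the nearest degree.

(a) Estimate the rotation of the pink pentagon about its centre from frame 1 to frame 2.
29° clockwise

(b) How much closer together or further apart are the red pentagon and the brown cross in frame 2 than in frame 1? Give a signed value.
-5.1

Distance in frame 1: 7.3. Distance in frame 2: 2.2.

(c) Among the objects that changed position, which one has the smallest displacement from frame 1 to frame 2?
the purple cross

(moved 1.0)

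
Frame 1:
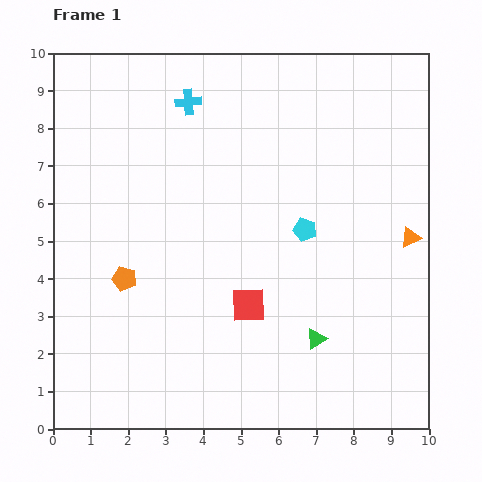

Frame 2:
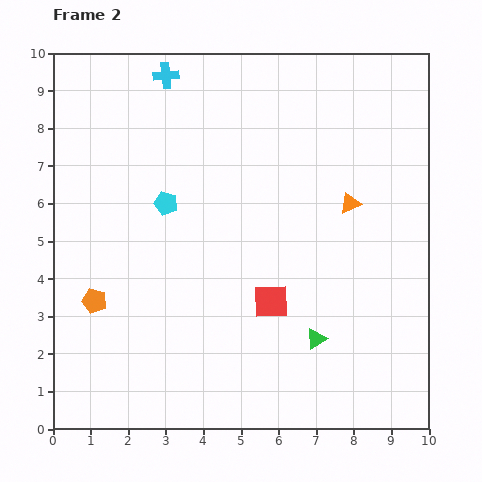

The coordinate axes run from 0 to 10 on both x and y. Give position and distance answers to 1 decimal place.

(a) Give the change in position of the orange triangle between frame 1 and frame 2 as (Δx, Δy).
(-1.6, 0.9)

The orange triangle was at (9.5, 5.1) in frame 1 and (7.9, 6.0) in frame 2.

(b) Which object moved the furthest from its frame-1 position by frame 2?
the cyan pentagon

(moved 3.8; next 1.8)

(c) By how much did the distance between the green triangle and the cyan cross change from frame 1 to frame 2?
+0.9

Distance in frame 1: 7.2. Distance in frame 2: 8.1.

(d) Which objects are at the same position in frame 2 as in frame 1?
the green triangle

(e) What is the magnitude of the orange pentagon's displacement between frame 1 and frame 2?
1.0

The orange pentagon moved from (1.9, 4.0) to (1.1, 3.4), a distance of √(0.8² + 0.6²) ≈ 1.0.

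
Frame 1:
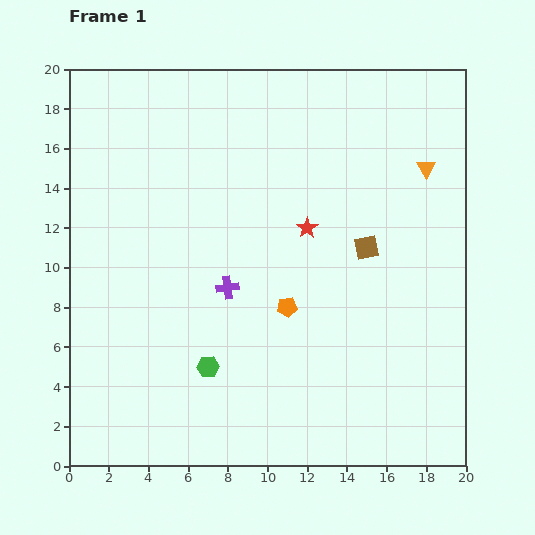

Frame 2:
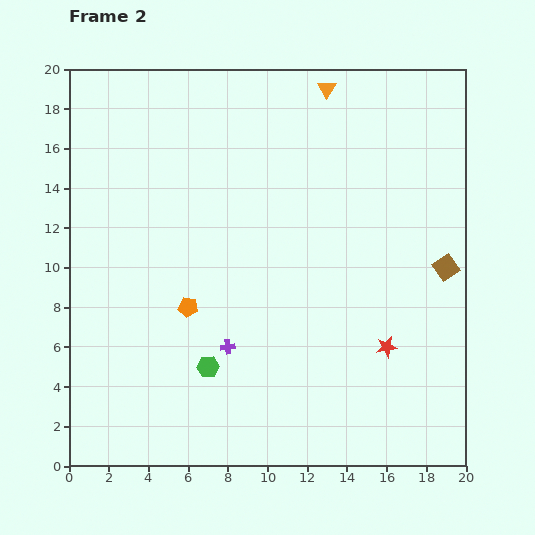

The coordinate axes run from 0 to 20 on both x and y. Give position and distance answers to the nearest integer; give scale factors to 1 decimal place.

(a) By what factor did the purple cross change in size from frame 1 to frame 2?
0.6×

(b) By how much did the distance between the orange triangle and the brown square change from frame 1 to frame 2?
+6

Distance in frame 1: 5. Distance in frame 2: 11.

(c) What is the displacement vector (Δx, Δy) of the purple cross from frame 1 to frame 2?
(0, -3)

The purple cross was at (8, 9) in frame 1 and (8, 6) in frame 2.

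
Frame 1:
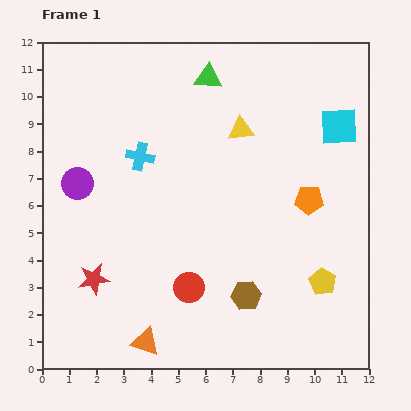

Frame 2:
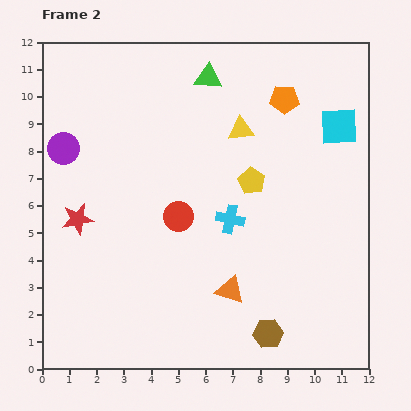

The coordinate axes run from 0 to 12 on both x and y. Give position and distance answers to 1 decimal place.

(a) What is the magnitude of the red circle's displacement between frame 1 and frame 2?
2.6

The red circle moved from (5.4, 3.0) to (5.0, 5.6), a distance of √(0.4² + 2.6²) ≈ 2.6.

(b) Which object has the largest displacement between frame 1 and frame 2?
the yellow pentagon

(moved 4.5; next 4.0)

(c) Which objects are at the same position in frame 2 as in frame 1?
the cyan square, the yellow triangle, the green triangle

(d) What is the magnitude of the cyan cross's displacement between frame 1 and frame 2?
4.0

The cyan cross moved from (3.6, 7.8) to (6.9, 5.5), a distance of √(3.3² + 2.3²) ≈ 4.0.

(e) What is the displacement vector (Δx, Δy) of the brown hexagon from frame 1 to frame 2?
(0.8, -1.4)

The brown hexagon was at (7.5, 2.7) in frame 1 and (8.3, 1.3) in frame 2.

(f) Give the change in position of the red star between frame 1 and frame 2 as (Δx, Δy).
(-0.6, 2.2)

The red star was at (1.9, 3.3) in frame 1 and (1.3, 5.5) in frame 2.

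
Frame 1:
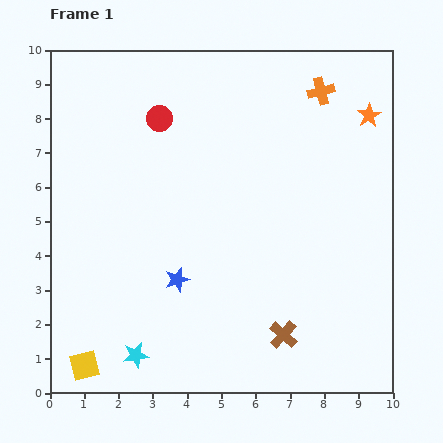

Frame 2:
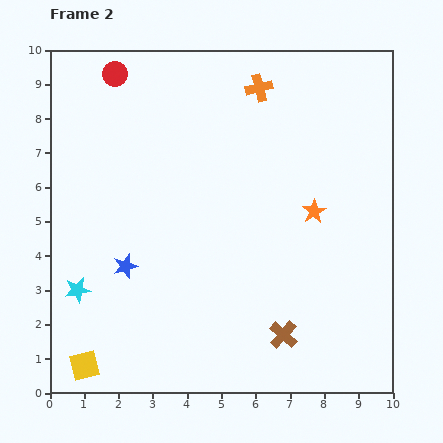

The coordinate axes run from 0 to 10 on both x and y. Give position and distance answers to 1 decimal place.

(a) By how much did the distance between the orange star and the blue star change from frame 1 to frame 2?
-1.7

Distance in frame 1: 7.4. Distance in frame 2: 5.7.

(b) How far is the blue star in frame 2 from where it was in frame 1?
1.6

The blue star moved from (3.7, 3.3) to (2.2, 3.7), a distance of √(1.5² + 0.4²) ≈ 1.6.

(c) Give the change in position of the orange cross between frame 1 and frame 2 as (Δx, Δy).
(-1.8, 0.1)

The orange cross was at (7.9, 8.8) in frame 1 and (6.1, 8.9) in frame 2.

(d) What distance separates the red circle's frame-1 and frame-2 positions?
1.8

The red circle moved from (3.2, 8.0) to (1.9, 9.3), a distance of √(1.3² + 1.3²) ≈ 1.8.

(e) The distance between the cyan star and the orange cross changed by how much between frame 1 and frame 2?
-1.5

Distance in frame 1: 9.4. Distance in frame 2: 7.9.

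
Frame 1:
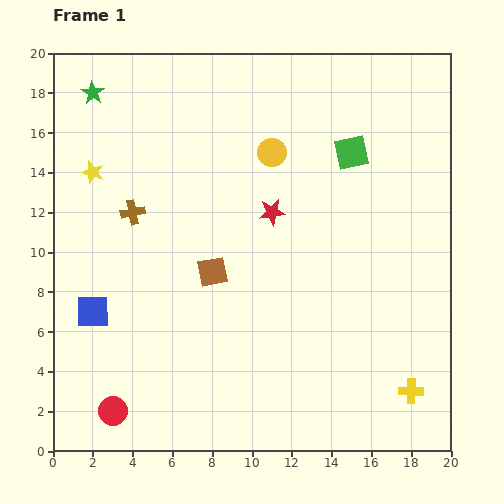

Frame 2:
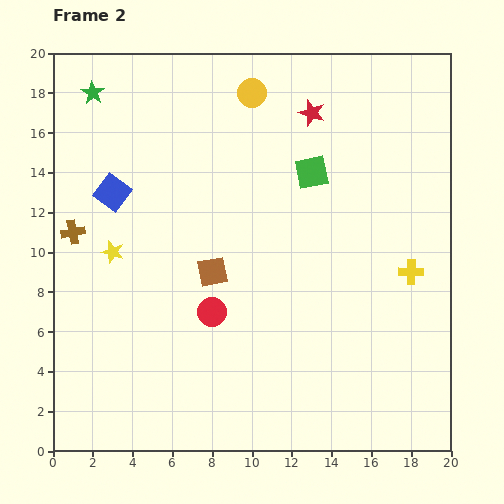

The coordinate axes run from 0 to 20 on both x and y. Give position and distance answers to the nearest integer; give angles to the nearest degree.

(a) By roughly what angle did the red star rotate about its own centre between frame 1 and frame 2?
24° clockwise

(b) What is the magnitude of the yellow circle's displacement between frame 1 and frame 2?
3

The yellow circle moved from (11, 15) to (10, 18), a distance of √(1² + 3²) ≈ 3.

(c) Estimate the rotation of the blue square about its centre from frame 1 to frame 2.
38° clockwise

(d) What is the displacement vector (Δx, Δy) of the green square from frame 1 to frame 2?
(-2, -1)

The green square was at (15, 15) in frame 1 and (13, 14) in frame 2.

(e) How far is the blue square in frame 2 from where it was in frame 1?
6

The blue square moved from (2, 7) to (3, 13), a distance of √(1² + 6²) ≈ 6.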